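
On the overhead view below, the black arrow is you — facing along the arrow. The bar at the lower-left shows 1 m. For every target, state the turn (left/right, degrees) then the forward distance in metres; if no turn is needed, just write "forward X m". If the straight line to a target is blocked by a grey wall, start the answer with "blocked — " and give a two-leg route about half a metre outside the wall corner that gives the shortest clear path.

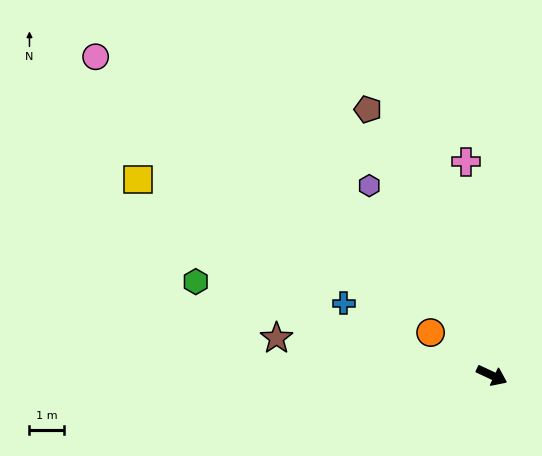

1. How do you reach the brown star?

turn right 165°, forward 6.4 m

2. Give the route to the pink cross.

turn left 122°, forward 6.3 m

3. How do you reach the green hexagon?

turn right 173°, forward 9.1 m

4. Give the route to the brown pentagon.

turn left 140°, forward 8.6 m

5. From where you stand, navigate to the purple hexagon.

turn left 148°, forward 6.6 m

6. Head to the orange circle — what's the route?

turn left 170°, forward 2.2 m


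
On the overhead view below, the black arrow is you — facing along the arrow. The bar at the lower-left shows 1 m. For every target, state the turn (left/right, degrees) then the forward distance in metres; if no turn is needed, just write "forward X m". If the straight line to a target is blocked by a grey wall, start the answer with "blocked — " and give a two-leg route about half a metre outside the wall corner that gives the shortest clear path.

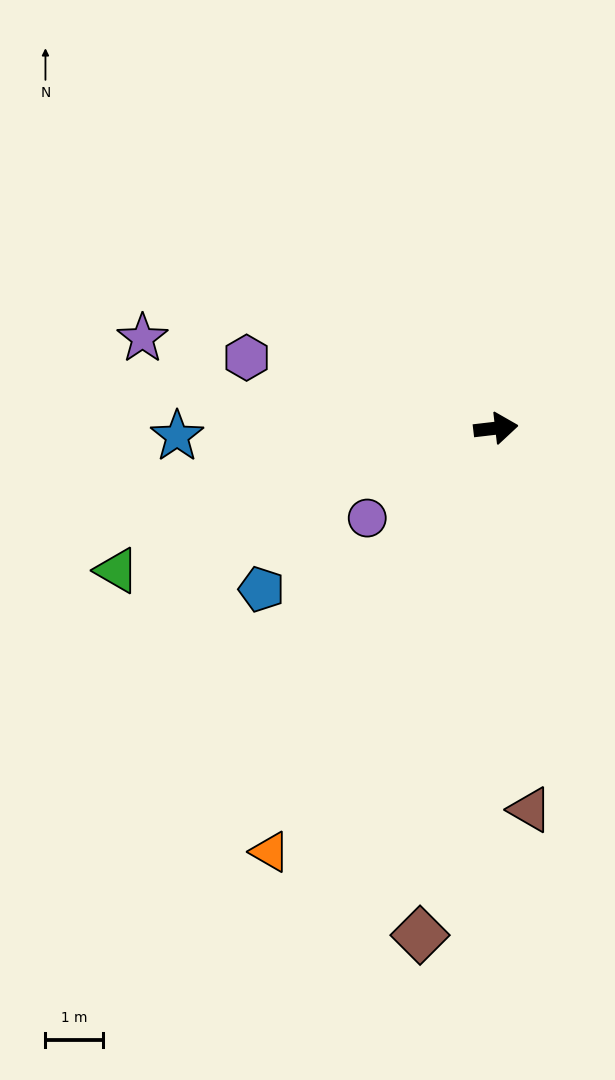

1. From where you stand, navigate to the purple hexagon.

turn left 158°, forward 4.5 m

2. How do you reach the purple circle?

turn right 152°, forward 2.7 m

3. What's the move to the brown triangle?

turn right 92°, forward 6.7 m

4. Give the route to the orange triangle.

turn right 125°, forward 8.3 m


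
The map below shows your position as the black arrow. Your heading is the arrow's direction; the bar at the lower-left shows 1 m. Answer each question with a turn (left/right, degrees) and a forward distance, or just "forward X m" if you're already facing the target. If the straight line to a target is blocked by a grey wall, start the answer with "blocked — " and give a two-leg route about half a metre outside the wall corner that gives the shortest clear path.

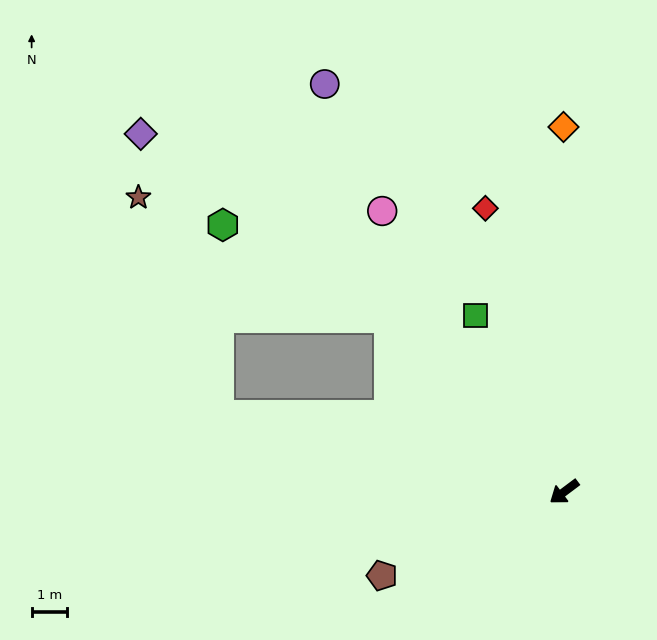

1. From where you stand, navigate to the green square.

turn right 100°, forward 5.6 m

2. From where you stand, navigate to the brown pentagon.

turn right 12°, forward 5.7 m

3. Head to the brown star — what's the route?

blocked — turn right 49°, forward 10.0 m, then turn right 58°, forward 6.6 m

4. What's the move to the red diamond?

turn right 111°, forward 8.3 m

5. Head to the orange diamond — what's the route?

turn right 127°, forward 10.3 m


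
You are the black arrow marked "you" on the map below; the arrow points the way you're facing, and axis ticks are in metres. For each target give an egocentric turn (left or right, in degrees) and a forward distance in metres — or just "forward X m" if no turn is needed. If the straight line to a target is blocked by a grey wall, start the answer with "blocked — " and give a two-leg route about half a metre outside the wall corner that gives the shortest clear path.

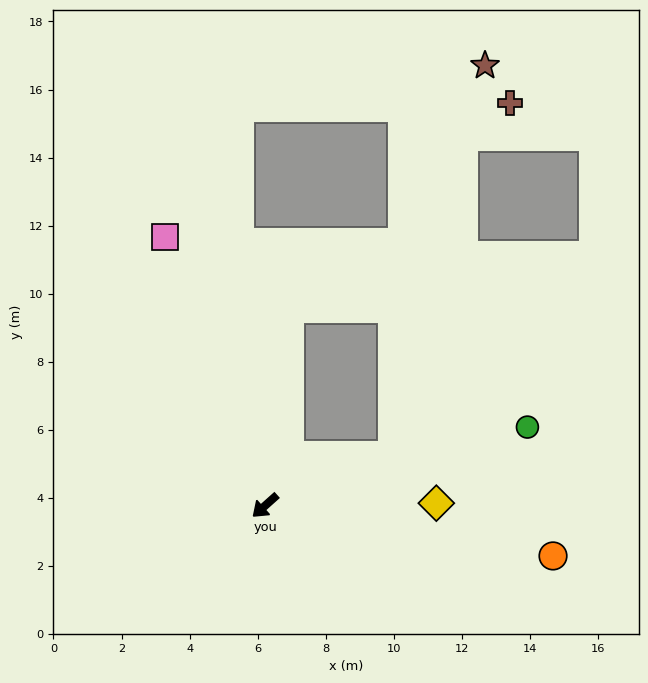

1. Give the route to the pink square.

turn right 111°, forward 8.4 m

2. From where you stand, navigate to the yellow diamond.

turn left 139°, forward 5.0 m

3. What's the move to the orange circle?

turn left 128°, forward 8.6 m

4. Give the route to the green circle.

turn left 155°, forward 8.0 m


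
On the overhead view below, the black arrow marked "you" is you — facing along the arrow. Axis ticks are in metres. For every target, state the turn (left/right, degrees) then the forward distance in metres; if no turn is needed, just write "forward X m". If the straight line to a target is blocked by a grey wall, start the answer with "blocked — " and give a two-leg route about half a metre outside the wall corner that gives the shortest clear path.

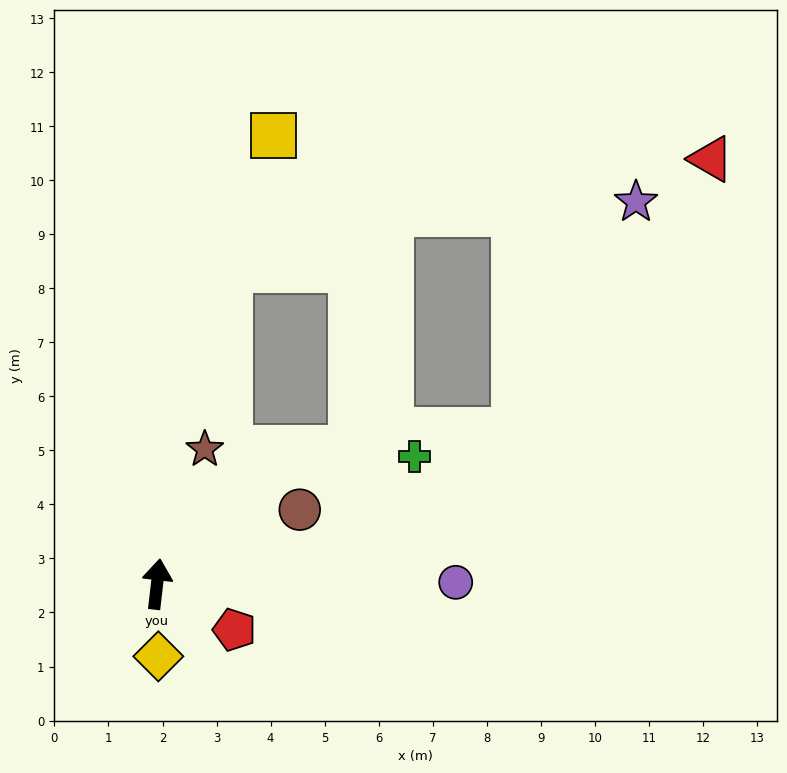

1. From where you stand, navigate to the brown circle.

turn right 56°, forward 3.0 m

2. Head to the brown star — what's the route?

turn right 13°, forward 2.6 m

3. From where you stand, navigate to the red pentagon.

turn right 114°, forward 1.7 m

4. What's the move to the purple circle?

turn right 83°, forward 5.5 m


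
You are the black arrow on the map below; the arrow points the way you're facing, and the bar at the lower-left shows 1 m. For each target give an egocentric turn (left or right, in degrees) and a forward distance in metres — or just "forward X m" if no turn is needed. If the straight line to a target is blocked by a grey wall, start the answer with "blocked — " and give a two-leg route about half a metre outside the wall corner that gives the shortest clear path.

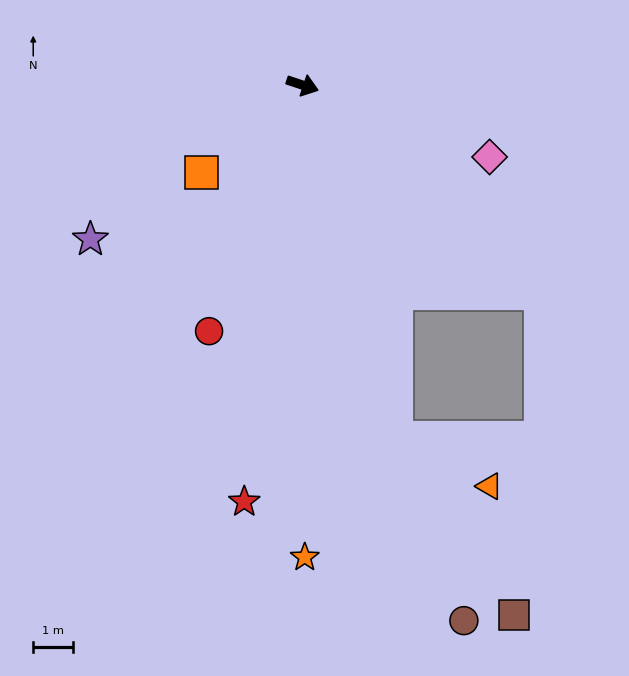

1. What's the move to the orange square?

turn right 121°, forward 3.3 m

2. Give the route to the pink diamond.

turn right 3°, forward 5.0 m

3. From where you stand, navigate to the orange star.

turn right 71°, forward 11.8 m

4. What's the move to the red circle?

turn right 92°, forward 6.6 m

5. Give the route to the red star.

turn right 79°, forward 10.5 m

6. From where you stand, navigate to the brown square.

blocked — turn right 57°, forward 9.1 m, then turn left 19°, forward 5.3 m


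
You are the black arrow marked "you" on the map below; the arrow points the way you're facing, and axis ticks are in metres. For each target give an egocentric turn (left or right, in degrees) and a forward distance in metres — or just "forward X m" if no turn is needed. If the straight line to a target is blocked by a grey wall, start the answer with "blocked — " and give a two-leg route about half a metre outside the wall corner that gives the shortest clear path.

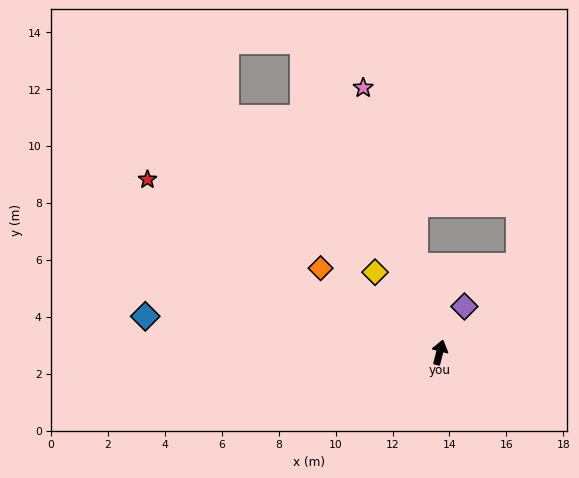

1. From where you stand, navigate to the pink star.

turn left 31°, forward 9.7 m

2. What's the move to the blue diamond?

turn left 98°, forward 10.4 m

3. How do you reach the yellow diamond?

turn left 53°, forward 3.6 m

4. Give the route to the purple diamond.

turn right 14°, forward 1.8 m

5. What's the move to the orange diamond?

turn left 69°, forward 5.1 m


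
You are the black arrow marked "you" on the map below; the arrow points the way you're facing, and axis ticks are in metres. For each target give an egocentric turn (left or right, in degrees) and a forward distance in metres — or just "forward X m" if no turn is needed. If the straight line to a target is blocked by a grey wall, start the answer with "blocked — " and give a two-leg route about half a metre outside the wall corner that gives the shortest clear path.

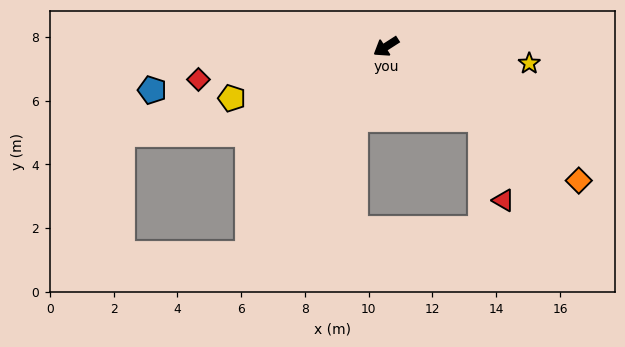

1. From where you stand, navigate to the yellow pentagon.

turn right 14°, forward 5.1 m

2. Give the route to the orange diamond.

turn left 112°, forward 7.4 m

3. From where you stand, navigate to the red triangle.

blocked — turn left 110°, forward 3.7 m, then turn right 38°, forward 2.7 m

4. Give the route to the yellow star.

turn left 141°, forward 4.5 m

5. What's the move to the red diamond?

turn right 23°, forward 6.0 m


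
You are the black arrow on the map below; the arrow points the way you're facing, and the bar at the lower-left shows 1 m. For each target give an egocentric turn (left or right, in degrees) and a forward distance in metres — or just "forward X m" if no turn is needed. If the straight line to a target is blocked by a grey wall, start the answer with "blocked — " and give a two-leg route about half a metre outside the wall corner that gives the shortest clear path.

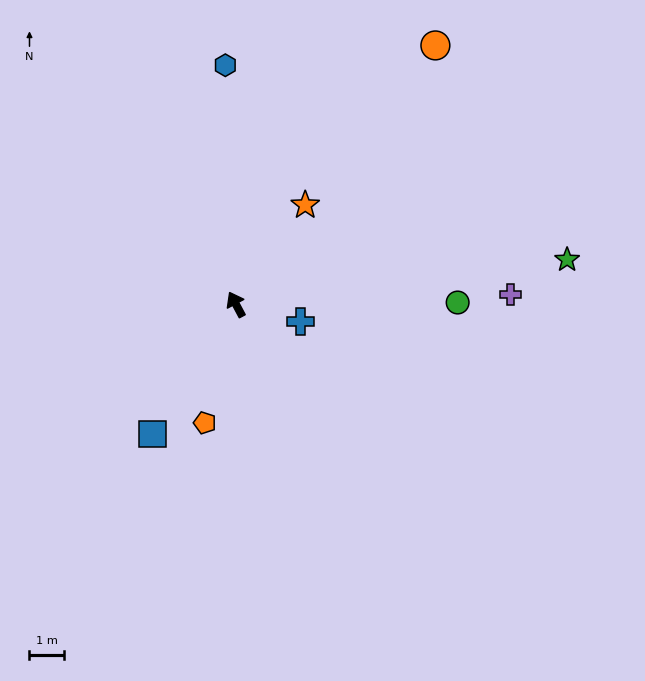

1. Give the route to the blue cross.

turn right 133°, forward 2.0 m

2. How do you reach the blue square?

turn left 119°, forward 4.5 m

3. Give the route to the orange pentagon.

turn left 137°, forward 3.6 m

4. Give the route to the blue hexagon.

turn right 26°, forward 7.0 m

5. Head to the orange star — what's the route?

turn right 63°, forward 3.6 m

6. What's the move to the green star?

turn right 110°, forward 9.8 m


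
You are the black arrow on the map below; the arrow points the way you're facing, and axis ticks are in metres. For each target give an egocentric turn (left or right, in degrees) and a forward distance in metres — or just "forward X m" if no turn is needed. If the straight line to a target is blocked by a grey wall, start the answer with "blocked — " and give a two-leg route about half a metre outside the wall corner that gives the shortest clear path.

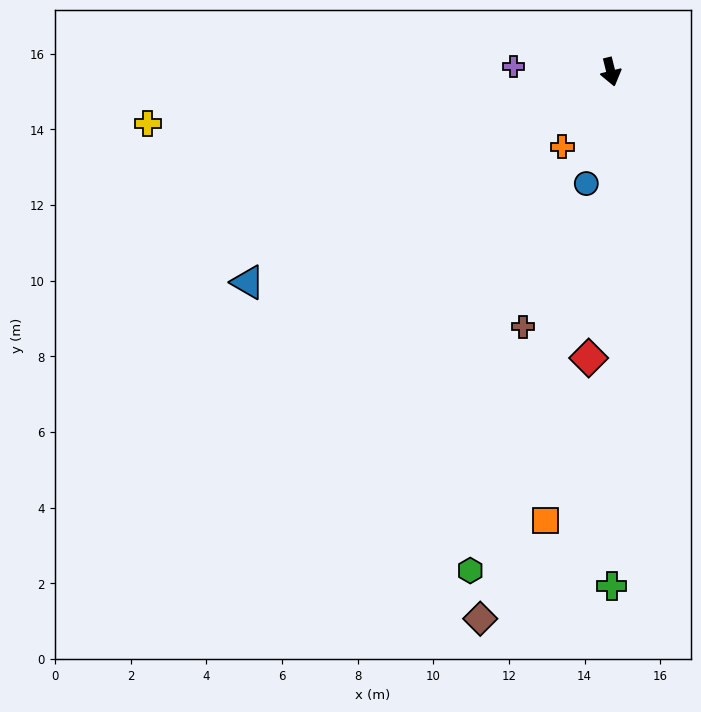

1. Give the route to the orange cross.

turn right 47°, forward 2.4 m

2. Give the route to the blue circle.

turn right 26°, forward 3.0 m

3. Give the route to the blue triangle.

turn right 74°, forward 11.1 m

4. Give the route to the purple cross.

turn right 107°, forward 2.6 m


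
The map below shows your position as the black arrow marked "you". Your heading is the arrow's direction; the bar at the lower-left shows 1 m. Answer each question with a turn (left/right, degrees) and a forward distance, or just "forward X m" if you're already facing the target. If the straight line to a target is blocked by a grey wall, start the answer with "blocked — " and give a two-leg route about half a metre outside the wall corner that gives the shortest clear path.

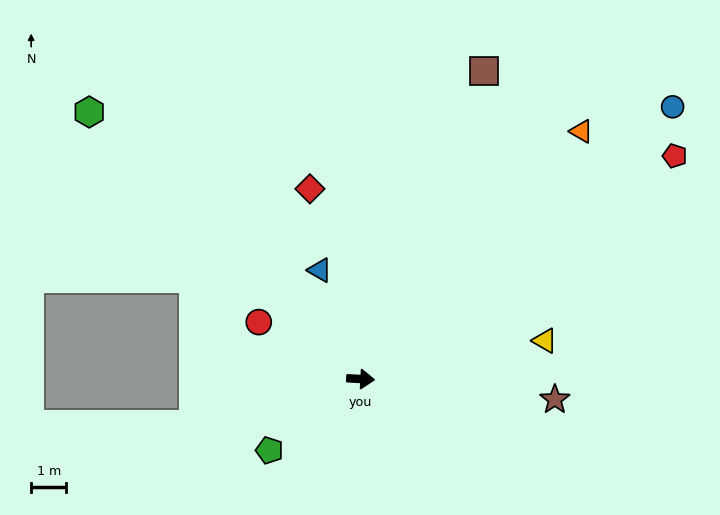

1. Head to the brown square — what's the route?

turn left 71°, forward 9.4 m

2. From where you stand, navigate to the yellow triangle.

turn left 15°, forward 5.4 m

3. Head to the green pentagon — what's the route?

turn right 139°, forward 3.3 m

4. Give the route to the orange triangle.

turn left 51°, forward 9.4 m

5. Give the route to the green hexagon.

turn left 139°, forward 10.8 m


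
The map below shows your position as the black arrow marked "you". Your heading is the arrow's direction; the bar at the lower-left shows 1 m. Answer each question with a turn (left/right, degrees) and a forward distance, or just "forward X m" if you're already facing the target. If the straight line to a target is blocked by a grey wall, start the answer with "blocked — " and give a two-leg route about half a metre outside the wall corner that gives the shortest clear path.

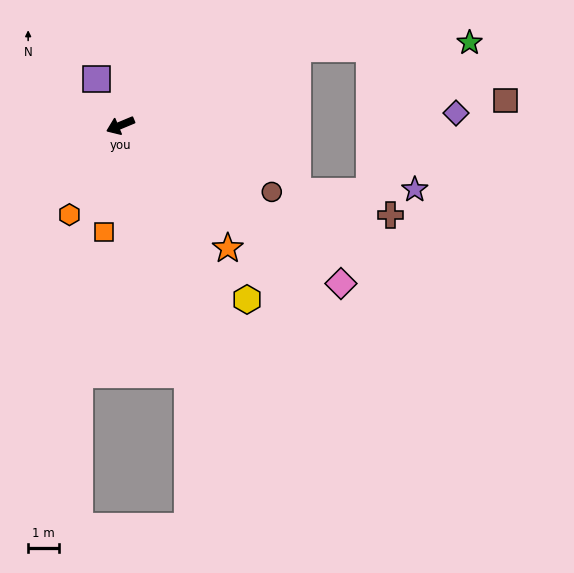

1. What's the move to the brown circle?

turn left 134°, forward 5.3 m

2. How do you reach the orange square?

turn left 58°, forward 3.4 m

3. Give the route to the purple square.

turn right 86°, forward 1.7 m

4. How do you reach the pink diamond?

turn left 122°, forward 8.7 m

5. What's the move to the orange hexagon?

turn left 38°, forward 3.3 m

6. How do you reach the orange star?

turn left 109°, forward 5.2 m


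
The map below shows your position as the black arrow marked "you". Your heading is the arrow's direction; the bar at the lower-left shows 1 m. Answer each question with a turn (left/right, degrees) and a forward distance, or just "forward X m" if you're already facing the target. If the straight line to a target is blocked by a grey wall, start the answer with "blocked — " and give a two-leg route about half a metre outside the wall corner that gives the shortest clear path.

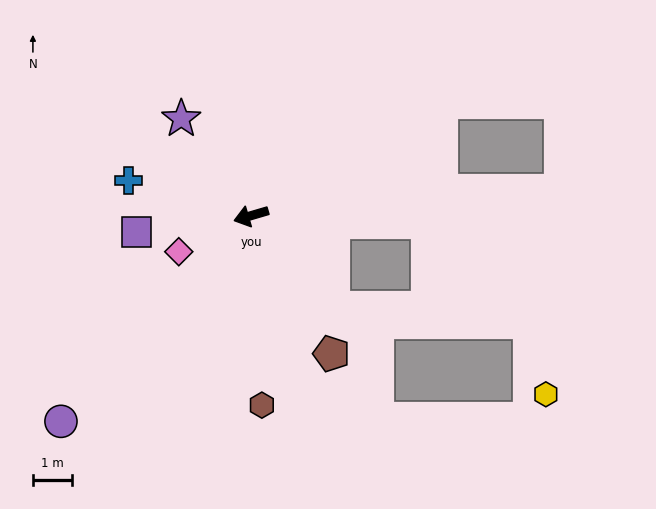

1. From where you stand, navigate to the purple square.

turn right 8°, forward 3.0 m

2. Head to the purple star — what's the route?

turn right 71°, forward 3.1 m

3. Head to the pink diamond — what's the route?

turn left 10°, forward 2.1 m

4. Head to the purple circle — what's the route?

turn left 31°, forward 7.2 m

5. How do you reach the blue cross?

turn right 32°, forward 3.2 m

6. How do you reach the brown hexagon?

turn left 77°, forward 4.9 m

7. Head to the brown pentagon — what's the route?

turn left 104°, forward 4.1 m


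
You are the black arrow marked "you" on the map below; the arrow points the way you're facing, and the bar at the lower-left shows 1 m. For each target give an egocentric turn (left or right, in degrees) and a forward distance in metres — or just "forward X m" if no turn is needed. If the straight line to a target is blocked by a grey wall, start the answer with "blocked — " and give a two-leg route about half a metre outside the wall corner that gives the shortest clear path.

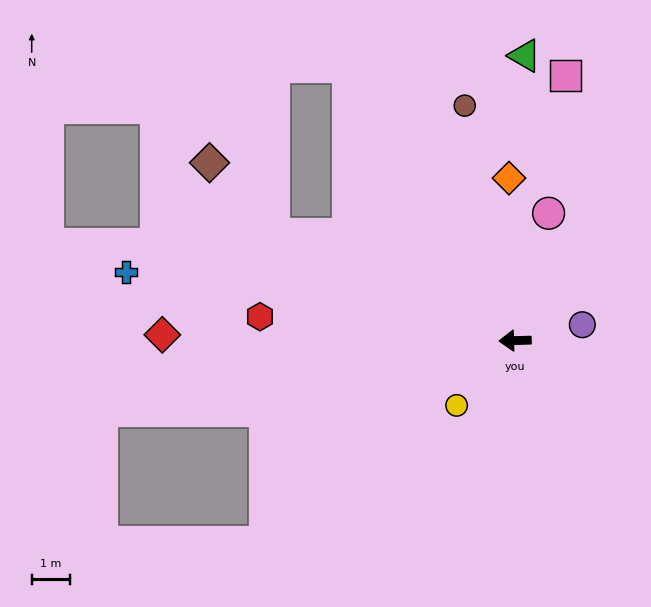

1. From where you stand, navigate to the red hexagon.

turn right 7°, forward 6.8 m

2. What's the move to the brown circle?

turn right 79°, forward 6.3 m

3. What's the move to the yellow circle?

turn left 46°, forward 2.3 m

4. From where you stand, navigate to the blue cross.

turn right 12°, forward 10.4 m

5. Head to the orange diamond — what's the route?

turn right 89°, forward 4.3 m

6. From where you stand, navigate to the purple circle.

turn right 168°, forward 1.8 m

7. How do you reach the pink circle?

turn right 106°, forward 3.5 m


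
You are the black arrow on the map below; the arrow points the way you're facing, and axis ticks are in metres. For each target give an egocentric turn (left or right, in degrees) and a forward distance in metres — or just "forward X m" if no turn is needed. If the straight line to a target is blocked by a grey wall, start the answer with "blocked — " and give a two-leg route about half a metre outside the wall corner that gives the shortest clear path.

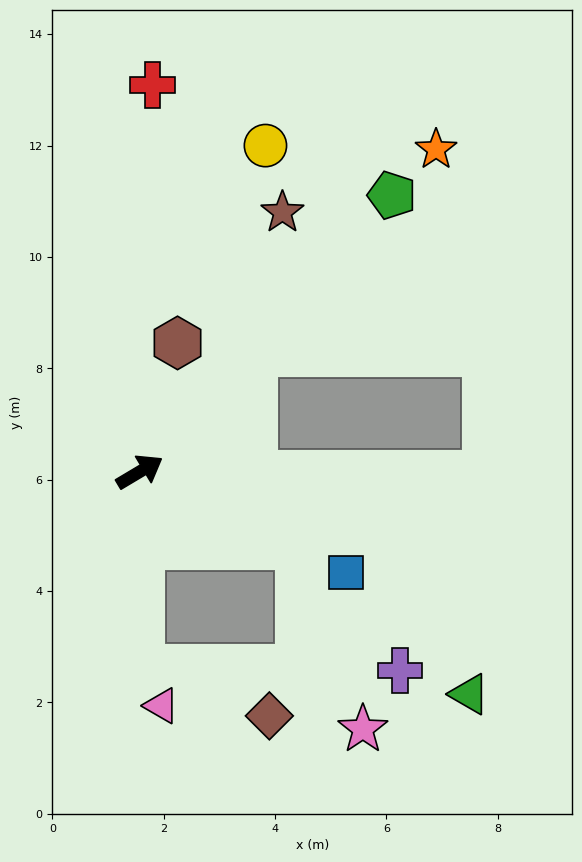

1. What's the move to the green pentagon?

turn left 17°, forward 6.7 m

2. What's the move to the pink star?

blocked — turn right 56°, forward 3.2 m, then turn right 46°, forward 3.5 m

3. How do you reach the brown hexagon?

turn left 43°, forward 2.4 m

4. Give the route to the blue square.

turn right 57°, forward 4.1 m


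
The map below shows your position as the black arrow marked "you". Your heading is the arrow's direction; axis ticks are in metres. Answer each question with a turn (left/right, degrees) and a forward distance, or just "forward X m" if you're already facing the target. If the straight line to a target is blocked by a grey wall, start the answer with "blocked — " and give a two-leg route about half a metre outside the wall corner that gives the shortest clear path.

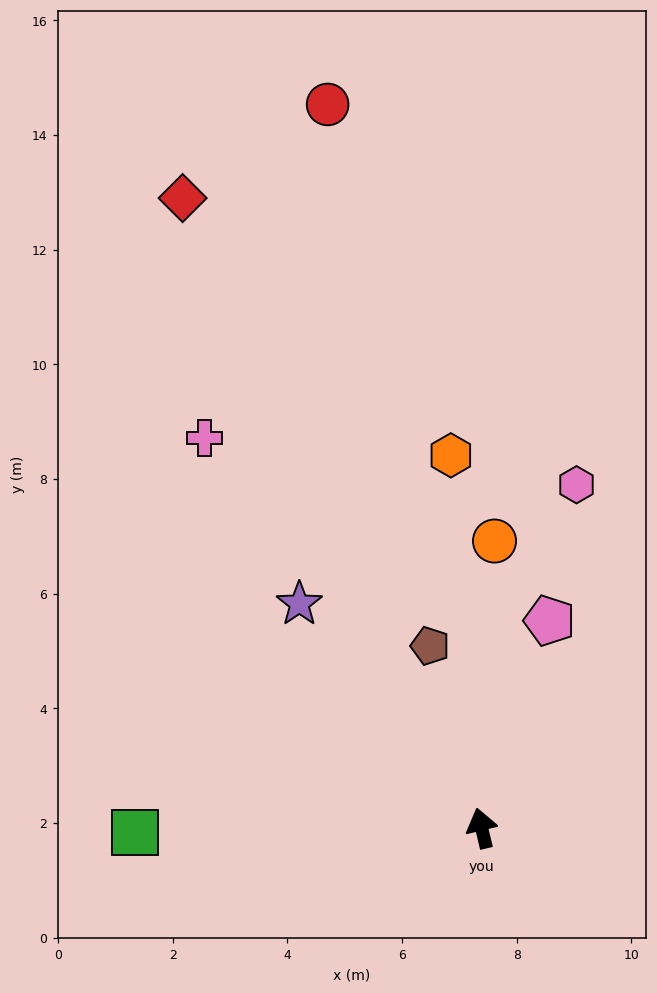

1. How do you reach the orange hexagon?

turn right 9°, forward 6.5 m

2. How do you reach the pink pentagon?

turn right 32°, forward 3.8 m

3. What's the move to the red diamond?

turn left 12°, forward 12.2 m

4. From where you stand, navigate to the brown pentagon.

turn left 2°, forward 3.3 m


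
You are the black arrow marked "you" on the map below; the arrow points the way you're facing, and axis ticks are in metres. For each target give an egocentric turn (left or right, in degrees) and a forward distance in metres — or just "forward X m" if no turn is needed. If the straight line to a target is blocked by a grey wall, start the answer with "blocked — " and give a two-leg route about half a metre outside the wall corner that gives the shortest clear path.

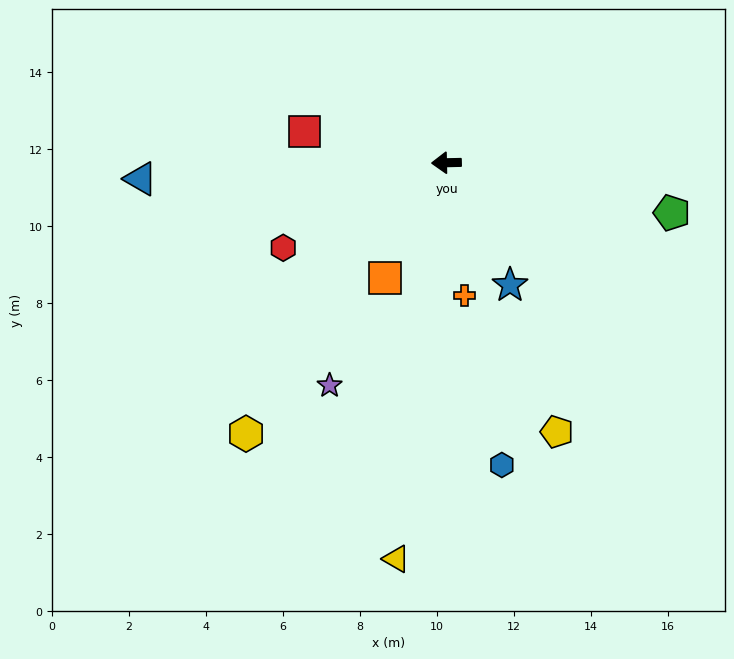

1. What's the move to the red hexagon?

turn left 26°, forward 4.8 m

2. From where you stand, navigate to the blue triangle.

forward 8.0 m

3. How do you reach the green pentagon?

turn left 166°, forward 6.0 m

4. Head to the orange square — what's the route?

turn left 61°, forward 3.4 m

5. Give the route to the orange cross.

turn left 96°, forward 3.5 m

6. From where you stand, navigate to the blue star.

turn left 116°, forward 3.6 m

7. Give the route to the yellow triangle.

turn left 81°, forward 10.4 m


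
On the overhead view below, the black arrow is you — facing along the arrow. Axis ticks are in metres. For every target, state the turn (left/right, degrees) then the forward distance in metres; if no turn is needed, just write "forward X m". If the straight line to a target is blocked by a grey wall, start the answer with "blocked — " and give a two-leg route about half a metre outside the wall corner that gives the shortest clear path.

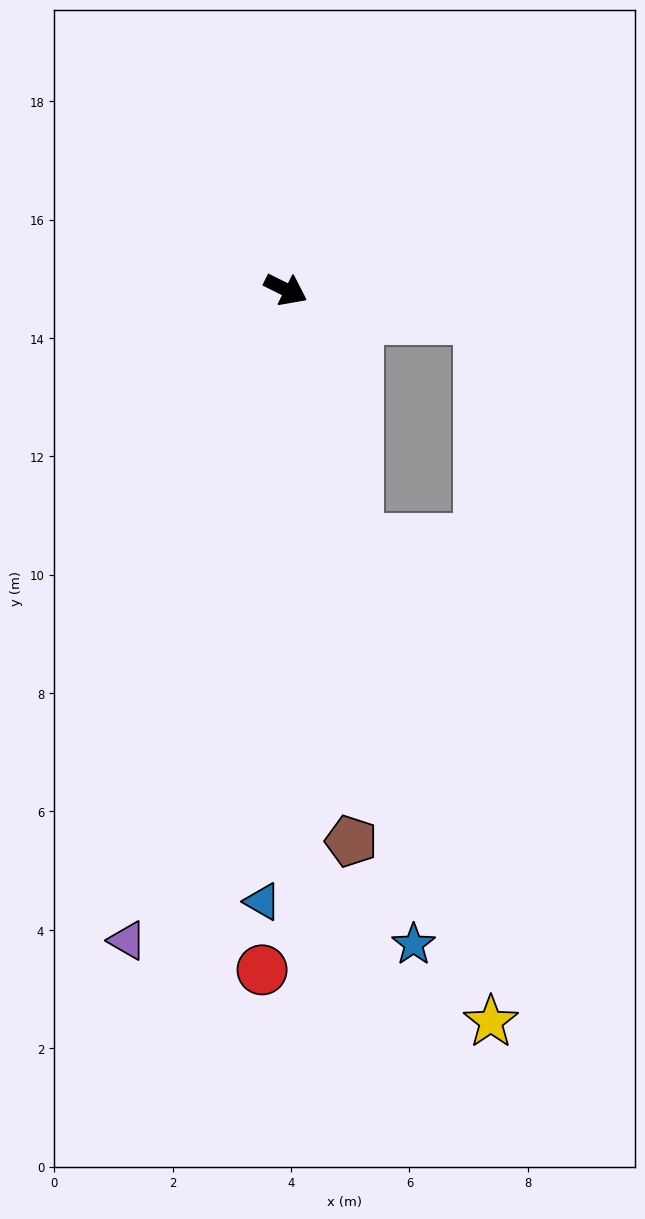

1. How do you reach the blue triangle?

turn right 66°, forward 10.3 m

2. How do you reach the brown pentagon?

turn right 57°, forward 9.4 m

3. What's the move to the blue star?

turn right 52°, forward 11.3 m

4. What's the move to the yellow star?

turn right 48°, forward 12.8 m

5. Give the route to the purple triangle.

turn right 77°, forward 11.3 m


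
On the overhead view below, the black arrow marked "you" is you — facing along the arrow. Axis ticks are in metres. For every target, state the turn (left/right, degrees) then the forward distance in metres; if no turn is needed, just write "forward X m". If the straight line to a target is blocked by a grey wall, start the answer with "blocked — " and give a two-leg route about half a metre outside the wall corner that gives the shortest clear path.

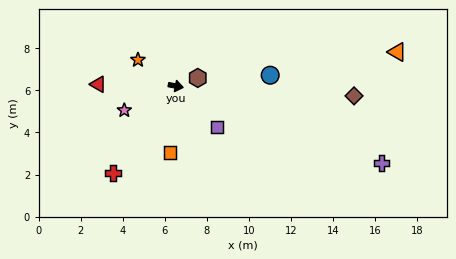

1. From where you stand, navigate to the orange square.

turn right 84°, forward 3.2 m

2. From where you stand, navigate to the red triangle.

turn right 170°, forward 3.7 m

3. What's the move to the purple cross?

turn right 9°, forward 10.4 m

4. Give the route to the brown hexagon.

turn left 31°, forward 1.1 m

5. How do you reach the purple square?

turn right 34°, forward 2.8 m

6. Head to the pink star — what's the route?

turn right 144°, forward 2.7 m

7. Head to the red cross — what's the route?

turn right 115°, forward 5.1 m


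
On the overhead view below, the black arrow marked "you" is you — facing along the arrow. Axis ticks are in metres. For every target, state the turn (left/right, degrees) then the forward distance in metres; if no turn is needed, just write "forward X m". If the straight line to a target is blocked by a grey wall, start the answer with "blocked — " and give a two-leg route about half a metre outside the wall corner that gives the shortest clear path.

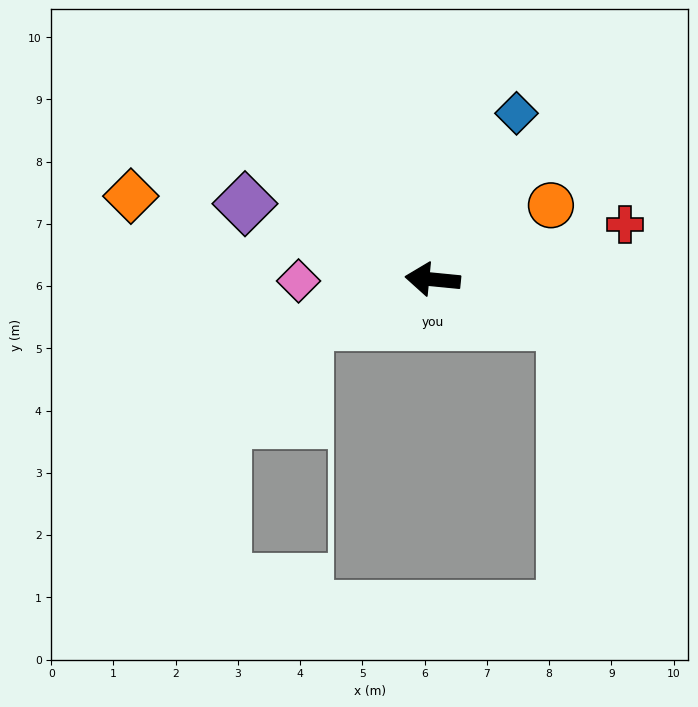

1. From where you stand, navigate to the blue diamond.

turn right 111°, forward 3.0 m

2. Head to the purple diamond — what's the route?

turn right 16°, forward 3.3 m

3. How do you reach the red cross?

turn right 158°, forward 3.2 m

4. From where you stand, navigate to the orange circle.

turn right 142°, forward 2.2 m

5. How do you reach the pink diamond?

turn left 6°, forward 2.2 m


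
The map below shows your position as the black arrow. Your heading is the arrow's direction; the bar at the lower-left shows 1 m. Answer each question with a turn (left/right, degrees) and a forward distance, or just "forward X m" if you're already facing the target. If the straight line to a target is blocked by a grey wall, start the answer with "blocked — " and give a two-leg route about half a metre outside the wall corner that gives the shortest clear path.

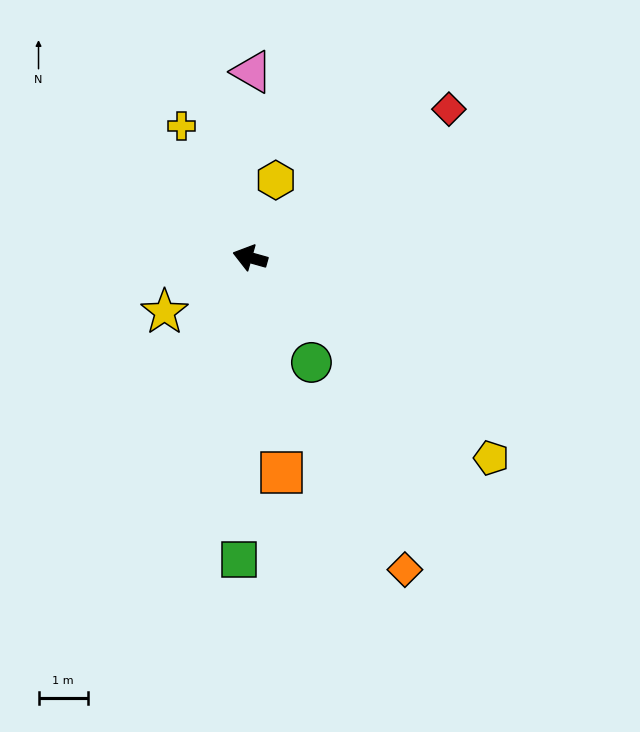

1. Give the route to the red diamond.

turn right 128°, forward 5.0 m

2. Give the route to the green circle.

turn left 136°, forward 2.5 m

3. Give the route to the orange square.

turn left 114°, forward 4.4 m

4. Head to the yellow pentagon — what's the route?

turn left 156°, forward 6.4 m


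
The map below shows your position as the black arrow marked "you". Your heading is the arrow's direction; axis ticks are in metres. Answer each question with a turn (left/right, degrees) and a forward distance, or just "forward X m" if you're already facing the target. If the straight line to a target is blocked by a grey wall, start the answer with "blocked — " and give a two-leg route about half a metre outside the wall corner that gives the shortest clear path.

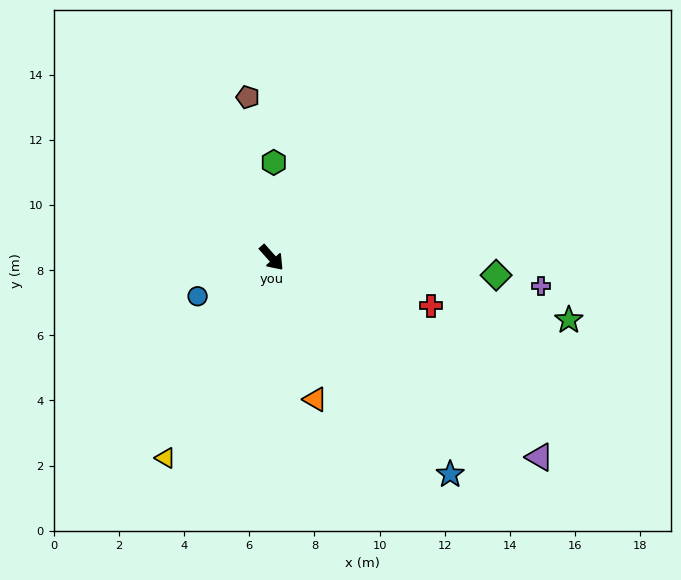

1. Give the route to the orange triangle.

turn right 25°, forward 4.5 m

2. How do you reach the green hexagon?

turn left 137°, forward 2.9 m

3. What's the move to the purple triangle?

turn left 12°, forward 10.2 m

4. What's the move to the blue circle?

turn right 104°, forward 2.6 m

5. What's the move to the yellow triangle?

turn right 70°, forward 7.0 m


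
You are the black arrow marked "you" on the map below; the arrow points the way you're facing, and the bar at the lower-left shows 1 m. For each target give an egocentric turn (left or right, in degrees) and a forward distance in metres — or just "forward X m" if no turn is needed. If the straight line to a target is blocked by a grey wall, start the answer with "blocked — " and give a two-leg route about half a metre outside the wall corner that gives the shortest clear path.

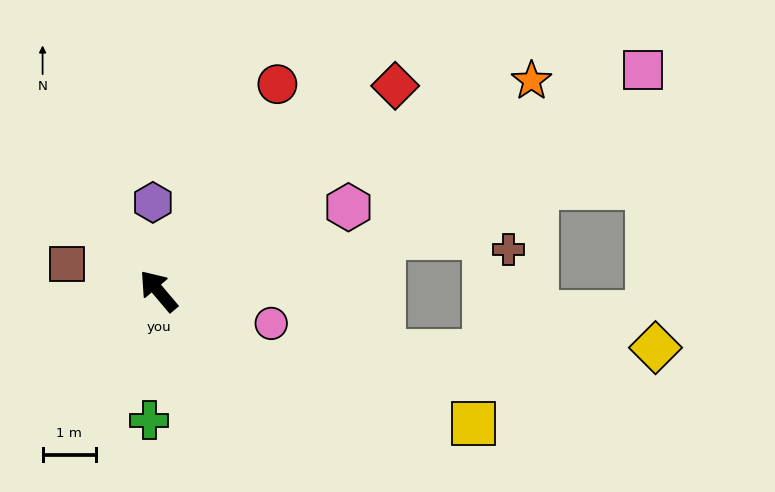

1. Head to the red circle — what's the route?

turn right 70°, forward 4.5 m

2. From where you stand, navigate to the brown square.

turn left 33°, forward 1.8 m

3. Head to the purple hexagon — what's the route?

turn right 37°, forward 1.7 m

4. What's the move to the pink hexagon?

turn right 106°, forward 3.9 m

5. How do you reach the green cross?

turn left 136°, forward 2.4 m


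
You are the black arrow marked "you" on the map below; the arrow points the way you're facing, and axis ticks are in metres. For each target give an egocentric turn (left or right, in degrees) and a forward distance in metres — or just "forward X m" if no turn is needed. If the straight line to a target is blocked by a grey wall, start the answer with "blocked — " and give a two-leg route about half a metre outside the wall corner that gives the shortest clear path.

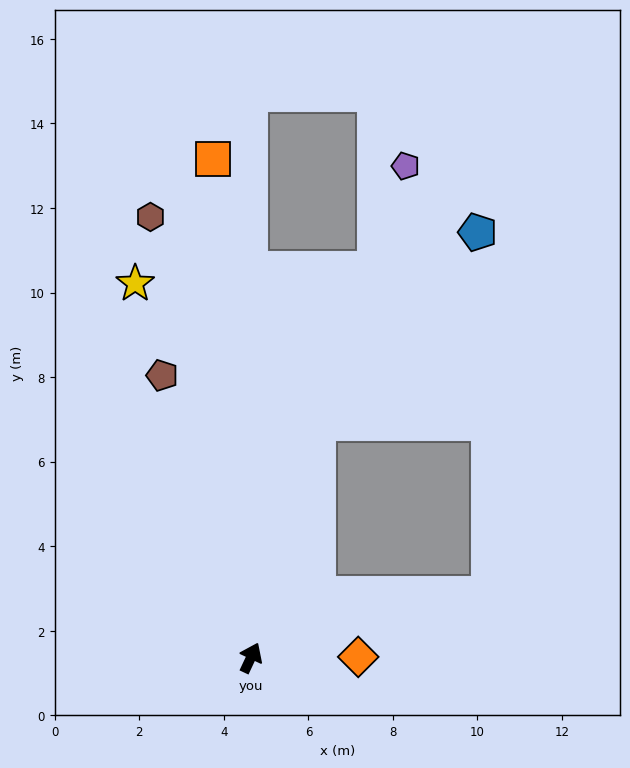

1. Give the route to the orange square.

turn left 29°, forward 11.8 m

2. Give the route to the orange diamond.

turn right 64°, forward 2.5 m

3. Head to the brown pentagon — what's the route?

turn left 43°, forward 7.0 m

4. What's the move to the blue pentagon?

blocked — turn left 9°, forward 5.8 m, then turn right 24°, forward 5.9 m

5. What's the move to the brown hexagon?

turn left 38°, forward 10.7 m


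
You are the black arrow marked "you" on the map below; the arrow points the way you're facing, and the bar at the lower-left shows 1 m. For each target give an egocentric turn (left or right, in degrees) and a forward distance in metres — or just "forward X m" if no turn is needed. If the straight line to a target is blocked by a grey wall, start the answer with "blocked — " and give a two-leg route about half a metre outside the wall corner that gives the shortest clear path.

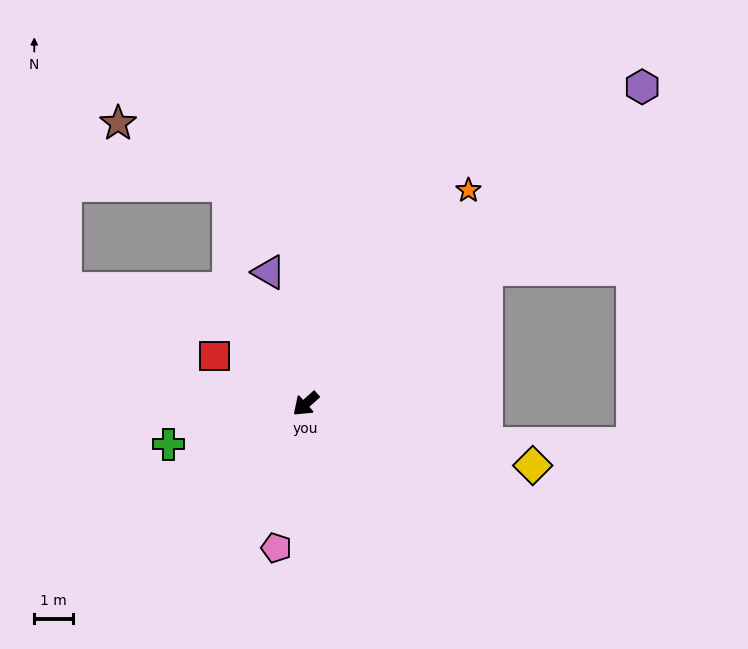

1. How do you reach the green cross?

turn right 25°, forward 3.7 m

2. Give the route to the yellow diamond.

turn left 123°, forward 6.1 m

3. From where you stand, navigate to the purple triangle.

turn right 116°, forward 3.5 m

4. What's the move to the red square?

turn right 69°, forward 2.7 m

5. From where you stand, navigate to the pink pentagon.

turn left 37°, forward 3.8 m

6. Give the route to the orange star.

turn right 169°, forward 7.0 m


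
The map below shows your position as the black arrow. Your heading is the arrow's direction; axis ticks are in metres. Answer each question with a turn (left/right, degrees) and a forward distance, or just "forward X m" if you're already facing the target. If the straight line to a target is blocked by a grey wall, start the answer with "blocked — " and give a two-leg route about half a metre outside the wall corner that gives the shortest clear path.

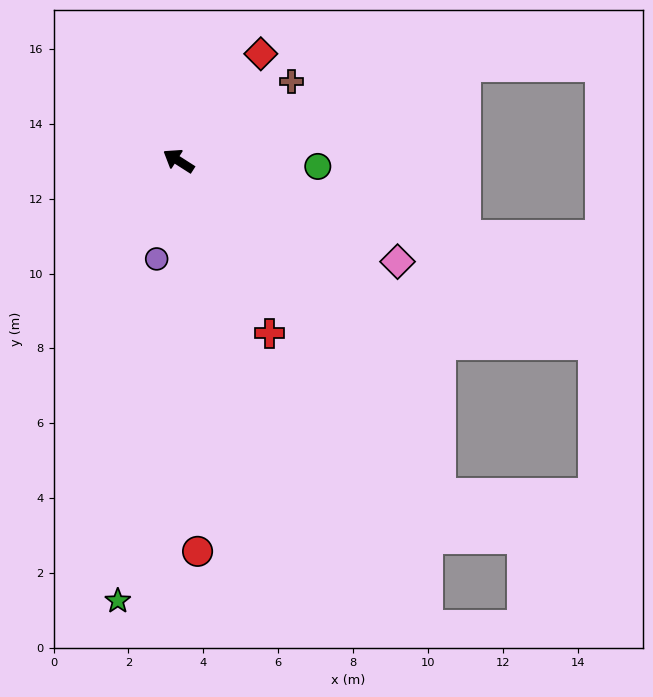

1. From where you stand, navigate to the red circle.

turn left 125°, forward 10.4 m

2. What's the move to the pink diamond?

turn right 172°, forward 6.4 m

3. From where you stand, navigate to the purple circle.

turn left 110°, forward 2.7 m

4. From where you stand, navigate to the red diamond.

turn right 95°, forward 3.6 m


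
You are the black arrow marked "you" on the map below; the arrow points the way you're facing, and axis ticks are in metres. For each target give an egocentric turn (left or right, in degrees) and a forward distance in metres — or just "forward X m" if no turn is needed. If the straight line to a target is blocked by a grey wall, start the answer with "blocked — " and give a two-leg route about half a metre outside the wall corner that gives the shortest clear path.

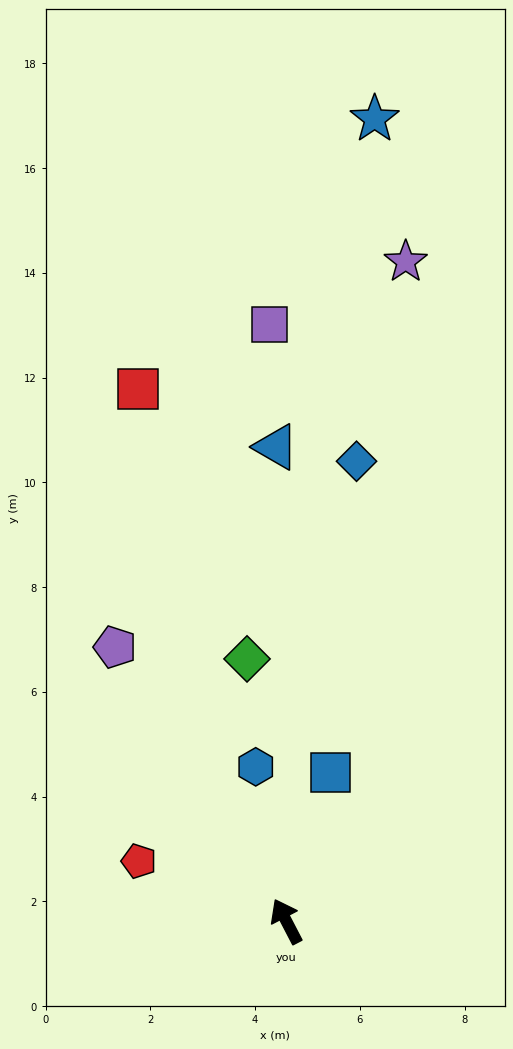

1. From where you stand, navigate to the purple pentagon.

turn left 5°, forward 6.2 m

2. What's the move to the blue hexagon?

turn right 16°, forward 3.0 m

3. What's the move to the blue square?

turn right 44°, forward 3.0 m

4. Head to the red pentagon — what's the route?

turn left 40°, forward 3.0 m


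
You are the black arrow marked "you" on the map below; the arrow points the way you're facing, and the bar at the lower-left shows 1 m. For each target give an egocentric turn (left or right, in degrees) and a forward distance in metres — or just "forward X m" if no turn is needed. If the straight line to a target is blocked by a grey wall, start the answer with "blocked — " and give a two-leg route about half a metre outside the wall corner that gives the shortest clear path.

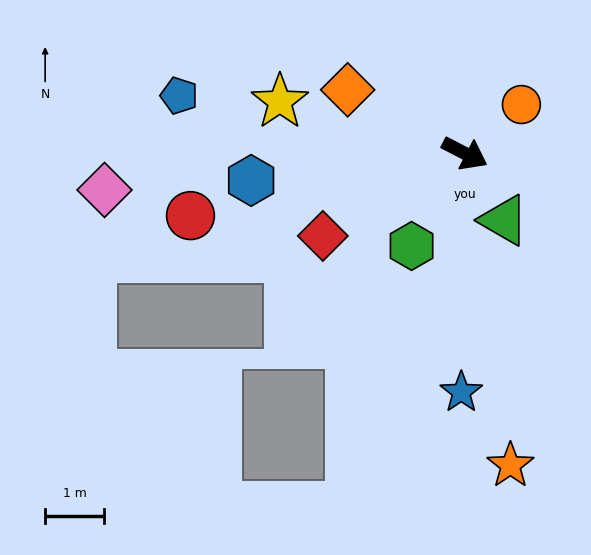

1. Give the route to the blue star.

turn right 64°, forward 4.1 m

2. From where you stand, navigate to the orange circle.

turn left 68°, forward 1.3 m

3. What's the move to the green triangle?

turn right 32°, forward 1.3 m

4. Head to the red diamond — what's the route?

turn right 122°, forward 2.8 m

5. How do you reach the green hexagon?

turn right 93°, forward 1.8 m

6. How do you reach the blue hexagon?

turn right 145°, forward 3.7 m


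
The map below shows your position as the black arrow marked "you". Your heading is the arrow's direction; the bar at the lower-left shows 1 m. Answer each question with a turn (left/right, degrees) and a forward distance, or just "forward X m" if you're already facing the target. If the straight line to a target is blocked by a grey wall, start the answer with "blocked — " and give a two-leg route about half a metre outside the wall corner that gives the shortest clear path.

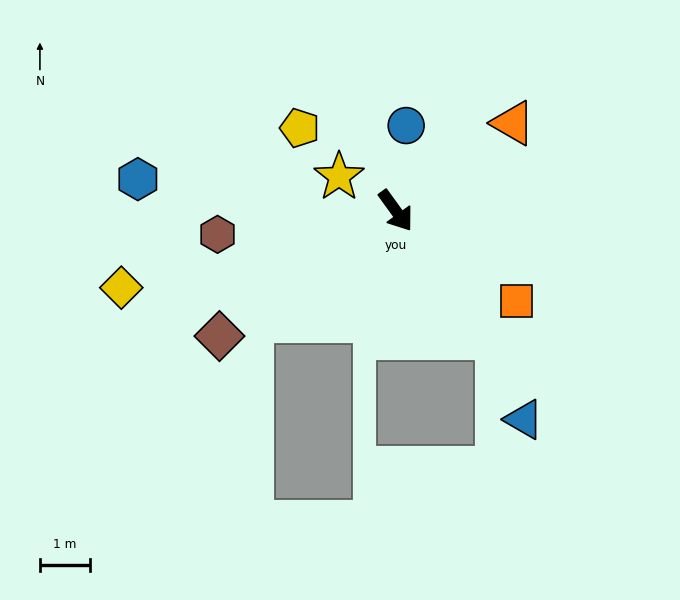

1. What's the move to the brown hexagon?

turn right 118°, forward 3.6 m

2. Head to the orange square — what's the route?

turn left 17°, forward 3.0 m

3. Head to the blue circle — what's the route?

turn left 137°, forward 1.7 m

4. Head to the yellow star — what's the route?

turn right 157°, forward 1.3 m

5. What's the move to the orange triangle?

turn left 91°, forward 2.9 m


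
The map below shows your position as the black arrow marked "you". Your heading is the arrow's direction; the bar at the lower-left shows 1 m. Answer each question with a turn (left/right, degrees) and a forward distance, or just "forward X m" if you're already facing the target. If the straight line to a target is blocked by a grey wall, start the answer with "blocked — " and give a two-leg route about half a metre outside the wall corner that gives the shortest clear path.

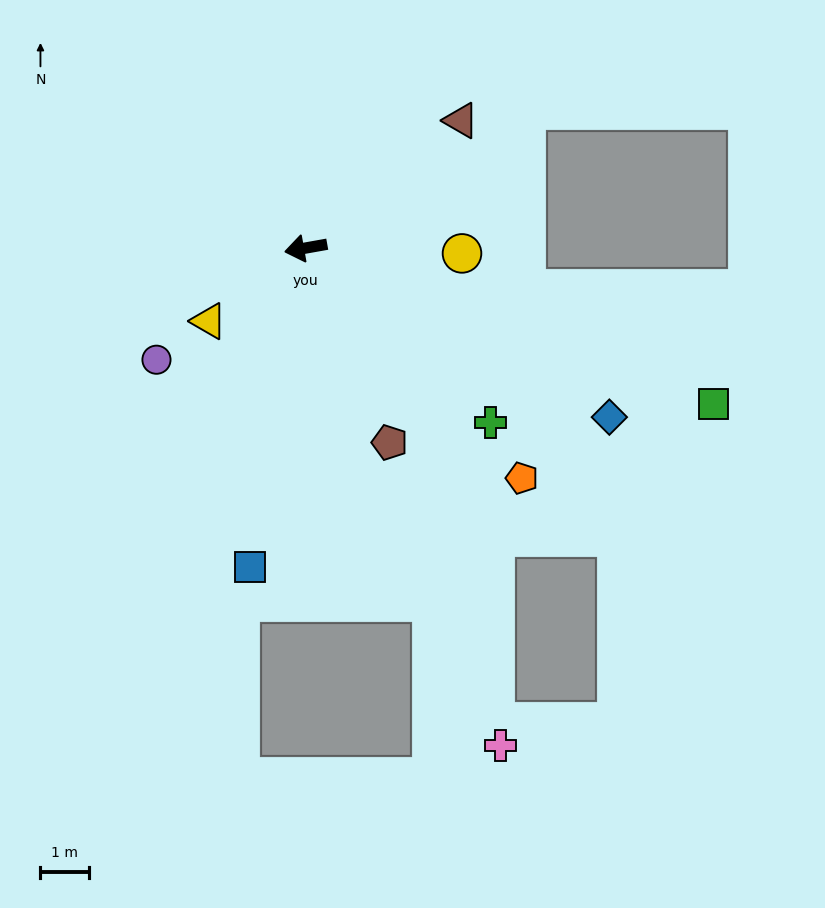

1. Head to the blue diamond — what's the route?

turn left 141°, forward 7.1 m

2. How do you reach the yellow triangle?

turn left 27°, forward 2.5 m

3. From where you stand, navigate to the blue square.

turn left 70°, forward 6.6 m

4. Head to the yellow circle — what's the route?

turn left 168°, forward 3.2 m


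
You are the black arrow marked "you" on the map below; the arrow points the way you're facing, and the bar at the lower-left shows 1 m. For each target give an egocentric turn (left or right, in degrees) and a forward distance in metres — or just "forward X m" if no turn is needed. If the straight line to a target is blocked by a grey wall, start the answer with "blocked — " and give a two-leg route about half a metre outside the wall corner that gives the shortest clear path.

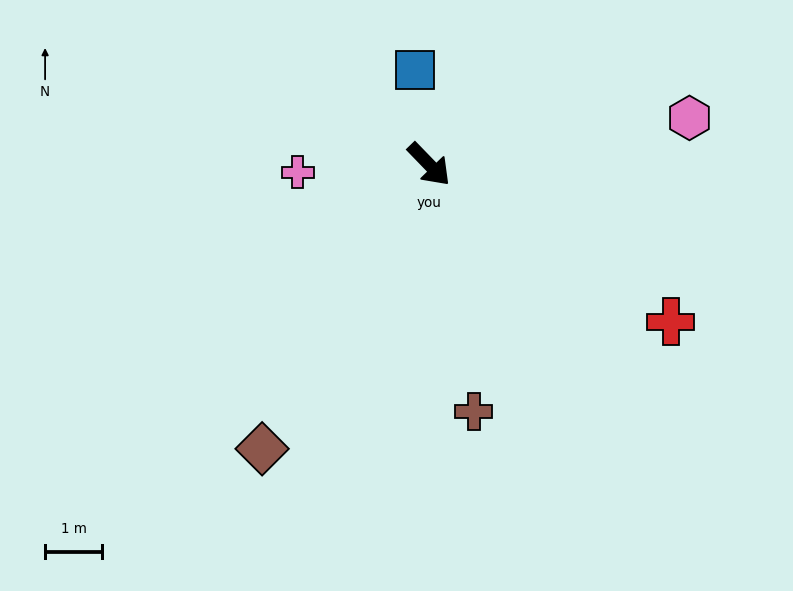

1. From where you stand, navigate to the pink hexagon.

turn left 56°, forward 4.6 m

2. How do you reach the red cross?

turn left 13°, forward 5.0 m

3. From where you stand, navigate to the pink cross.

turn right 131°, forward 2.3 m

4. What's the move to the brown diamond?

turn right 74°, forward 5.8 m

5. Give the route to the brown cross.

turn right 34°, forward 4.4 m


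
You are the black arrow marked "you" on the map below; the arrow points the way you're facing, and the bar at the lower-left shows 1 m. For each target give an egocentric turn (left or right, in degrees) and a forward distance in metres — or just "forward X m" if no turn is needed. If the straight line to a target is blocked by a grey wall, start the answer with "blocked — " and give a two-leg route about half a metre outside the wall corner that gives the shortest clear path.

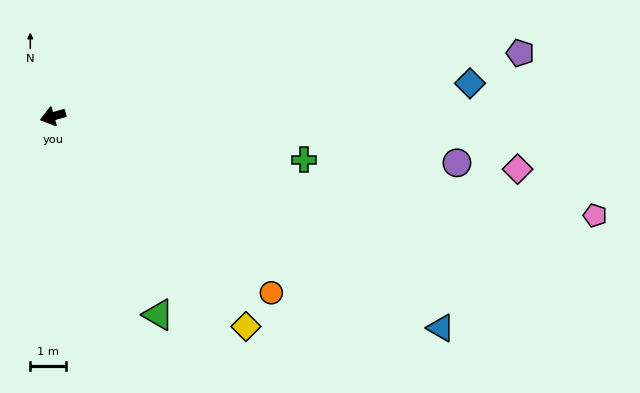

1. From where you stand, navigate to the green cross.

turn left 154°, forward 7.2 m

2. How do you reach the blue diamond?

turn left 169°, forward 11.9 m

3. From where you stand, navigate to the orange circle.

turn left 125°, forward 8.0 m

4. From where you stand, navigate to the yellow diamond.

turn left 117°, forward 8.1 m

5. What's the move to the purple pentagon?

turn left 172°, forward 13.4 m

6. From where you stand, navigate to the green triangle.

turn left 102°, forward 6.4 m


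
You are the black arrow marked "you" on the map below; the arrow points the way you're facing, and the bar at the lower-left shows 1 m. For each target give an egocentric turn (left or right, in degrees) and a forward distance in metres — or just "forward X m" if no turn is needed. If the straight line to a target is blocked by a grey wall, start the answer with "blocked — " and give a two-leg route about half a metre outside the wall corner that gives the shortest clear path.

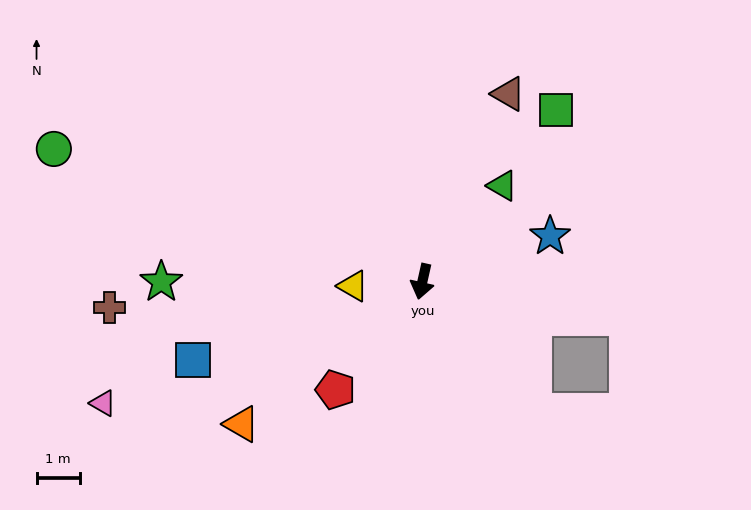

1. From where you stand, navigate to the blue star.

turn left 122°, forward 3.1 m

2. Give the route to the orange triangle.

turn right 39°, forward 5.3 m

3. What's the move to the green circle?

turn right 97°, forward 9.1 m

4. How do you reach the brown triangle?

turn left 168°, forward 4.8 m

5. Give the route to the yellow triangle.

turn right 74°, forward 1.6 m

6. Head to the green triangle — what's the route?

turn left 153°, forward 2.9 m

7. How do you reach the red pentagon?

turn right 26°, forward 3.2 m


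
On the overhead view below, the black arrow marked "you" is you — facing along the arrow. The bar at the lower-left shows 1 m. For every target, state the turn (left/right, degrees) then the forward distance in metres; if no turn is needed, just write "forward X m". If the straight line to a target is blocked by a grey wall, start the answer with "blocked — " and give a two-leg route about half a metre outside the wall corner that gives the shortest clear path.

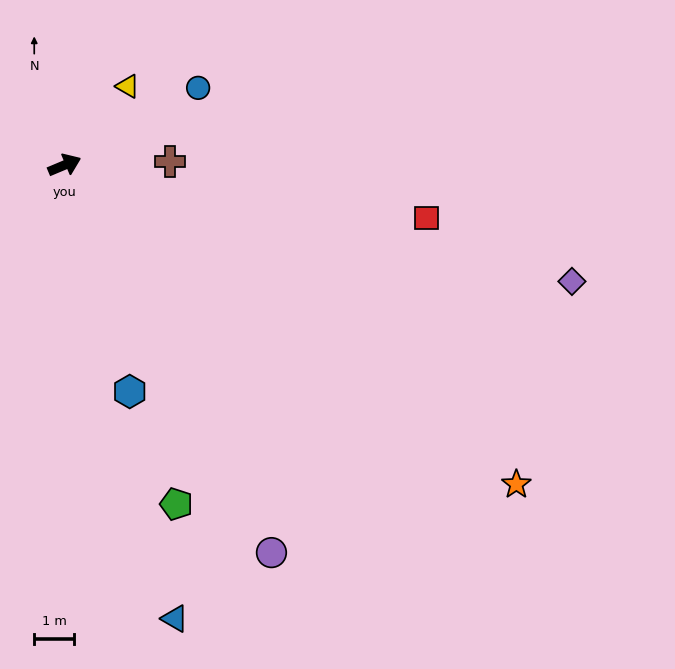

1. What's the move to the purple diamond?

turn right 36°, forward 13.0 m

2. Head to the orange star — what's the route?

turn right 58°, forward 13.9 m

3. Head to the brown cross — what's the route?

turn right 21°, forward 2.6 m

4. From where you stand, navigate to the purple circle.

turn right 85°, forward 11.0 m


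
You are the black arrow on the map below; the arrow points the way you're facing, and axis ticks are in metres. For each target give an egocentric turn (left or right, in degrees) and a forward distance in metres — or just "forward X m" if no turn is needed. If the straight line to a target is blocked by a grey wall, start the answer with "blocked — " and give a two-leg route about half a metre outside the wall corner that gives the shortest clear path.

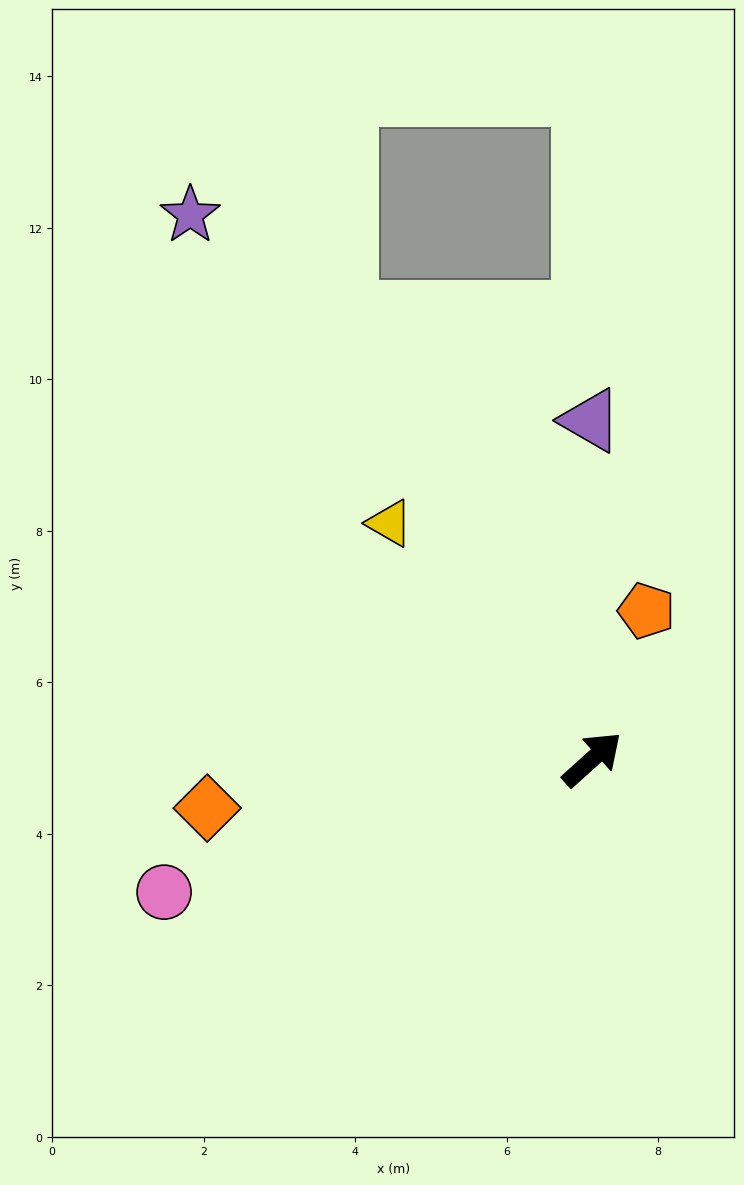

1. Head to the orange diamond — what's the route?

turn left 145°, forward 5.1 m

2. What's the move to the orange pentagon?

turn left 28°, forward 2.1 m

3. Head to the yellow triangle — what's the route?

turn left 89°, forward 4.1 m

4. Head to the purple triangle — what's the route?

turn left 48°, forward 4.5 m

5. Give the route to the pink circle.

turn left 155°, forward 5.9 m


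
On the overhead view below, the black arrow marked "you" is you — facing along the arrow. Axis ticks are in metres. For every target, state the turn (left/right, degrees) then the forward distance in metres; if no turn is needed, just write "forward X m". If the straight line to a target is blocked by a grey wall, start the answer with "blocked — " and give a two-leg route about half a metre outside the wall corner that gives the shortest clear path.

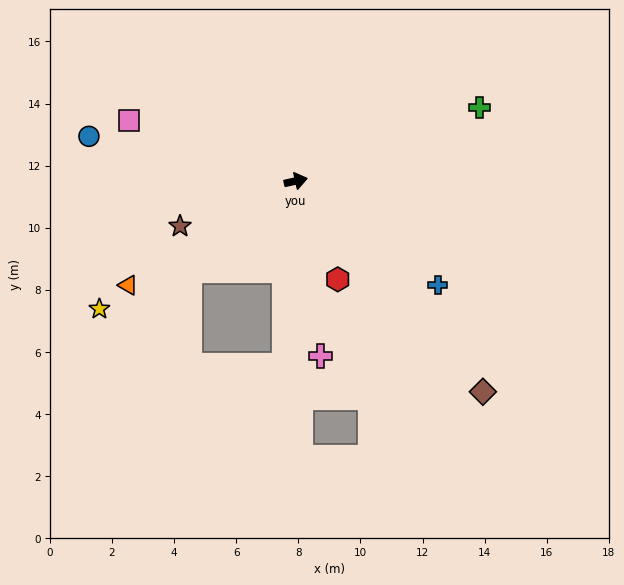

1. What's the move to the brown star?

turn right 171°, forward 4.0 m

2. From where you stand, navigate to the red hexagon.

turn right 80°, forward 3.4 m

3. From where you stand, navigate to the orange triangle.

turn right 161°, forward 6.4 m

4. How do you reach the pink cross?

turn right 95°, forward 5.7 m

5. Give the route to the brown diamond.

turn right 61°, forward 9.1 m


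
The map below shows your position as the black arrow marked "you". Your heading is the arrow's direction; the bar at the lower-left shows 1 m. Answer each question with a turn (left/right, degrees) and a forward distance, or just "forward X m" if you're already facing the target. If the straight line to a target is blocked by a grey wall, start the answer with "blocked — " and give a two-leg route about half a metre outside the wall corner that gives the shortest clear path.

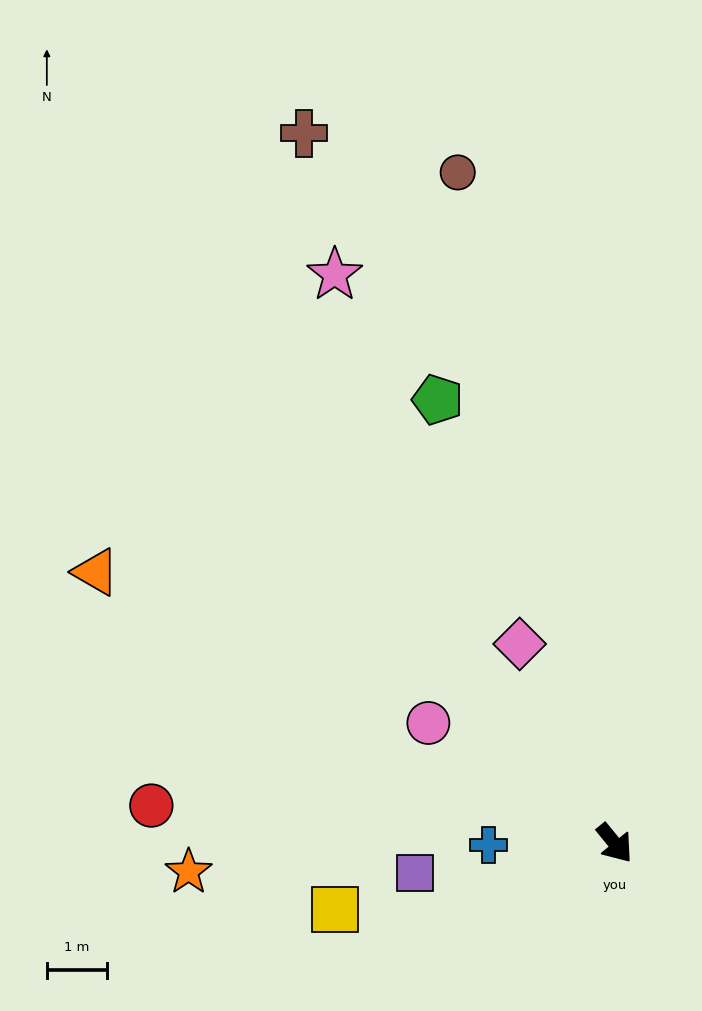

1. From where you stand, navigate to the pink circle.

turn right 162°, forward 3.7 m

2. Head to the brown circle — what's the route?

turn left 154°, forward 11.4 m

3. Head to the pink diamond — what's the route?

turn left 166°, forward 3.6 m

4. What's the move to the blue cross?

turn right 128°, forward 2.1 m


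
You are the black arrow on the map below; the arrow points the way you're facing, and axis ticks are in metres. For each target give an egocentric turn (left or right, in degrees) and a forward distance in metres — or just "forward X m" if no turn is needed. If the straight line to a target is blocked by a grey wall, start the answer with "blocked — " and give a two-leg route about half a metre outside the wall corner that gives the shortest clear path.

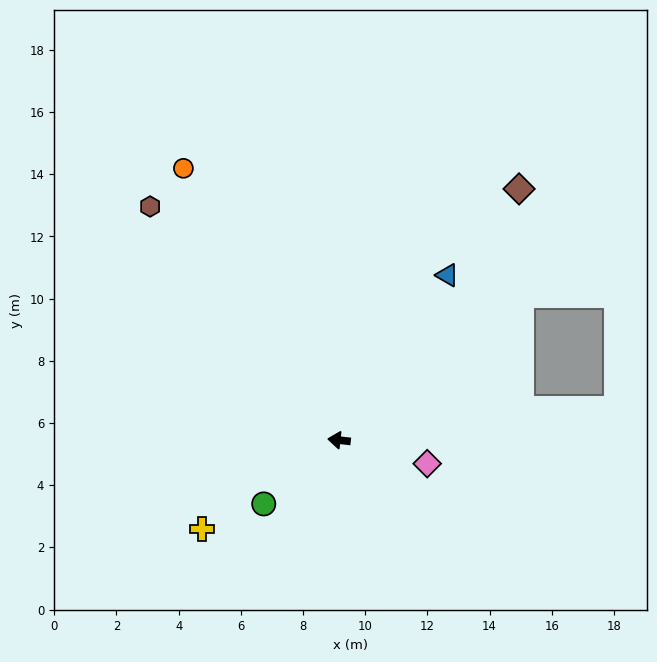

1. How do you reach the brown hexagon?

turn right 45°, forward 9.7 m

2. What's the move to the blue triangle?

turn right 117°, forward 6.3 m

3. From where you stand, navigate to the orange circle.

turn right 54°, forward 10.1 m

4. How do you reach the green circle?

turn left 47°, forward 3.2 m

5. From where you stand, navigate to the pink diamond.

turn left 171°, forward 2.9 m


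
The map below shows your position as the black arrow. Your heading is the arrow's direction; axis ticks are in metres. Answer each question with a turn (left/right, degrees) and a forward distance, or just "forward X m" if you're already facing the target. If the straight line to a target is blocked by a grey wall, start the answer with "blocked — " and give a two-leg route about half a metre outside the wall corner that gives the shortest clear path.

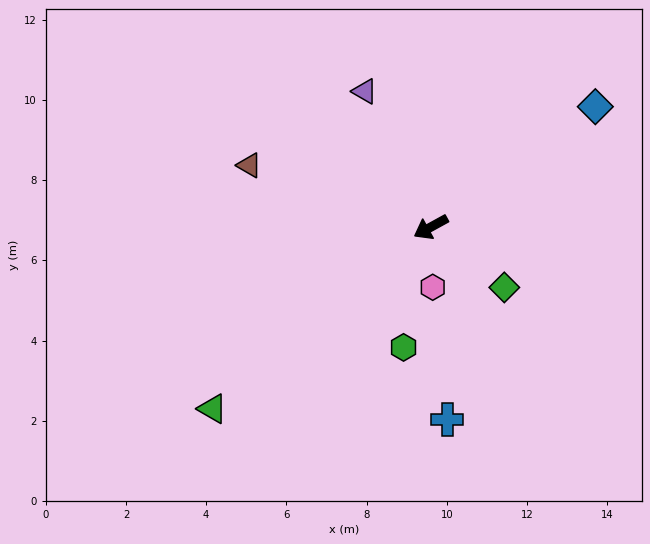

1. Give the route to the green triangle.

turn left 11°, forward 7.1 m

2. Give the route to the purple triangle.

turn right 93°, forward 3.8 m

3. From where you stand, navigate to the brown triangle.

turn right 48°, forward 4.8 m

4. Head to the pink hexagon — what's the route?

turn left 63°, forward 1.5 m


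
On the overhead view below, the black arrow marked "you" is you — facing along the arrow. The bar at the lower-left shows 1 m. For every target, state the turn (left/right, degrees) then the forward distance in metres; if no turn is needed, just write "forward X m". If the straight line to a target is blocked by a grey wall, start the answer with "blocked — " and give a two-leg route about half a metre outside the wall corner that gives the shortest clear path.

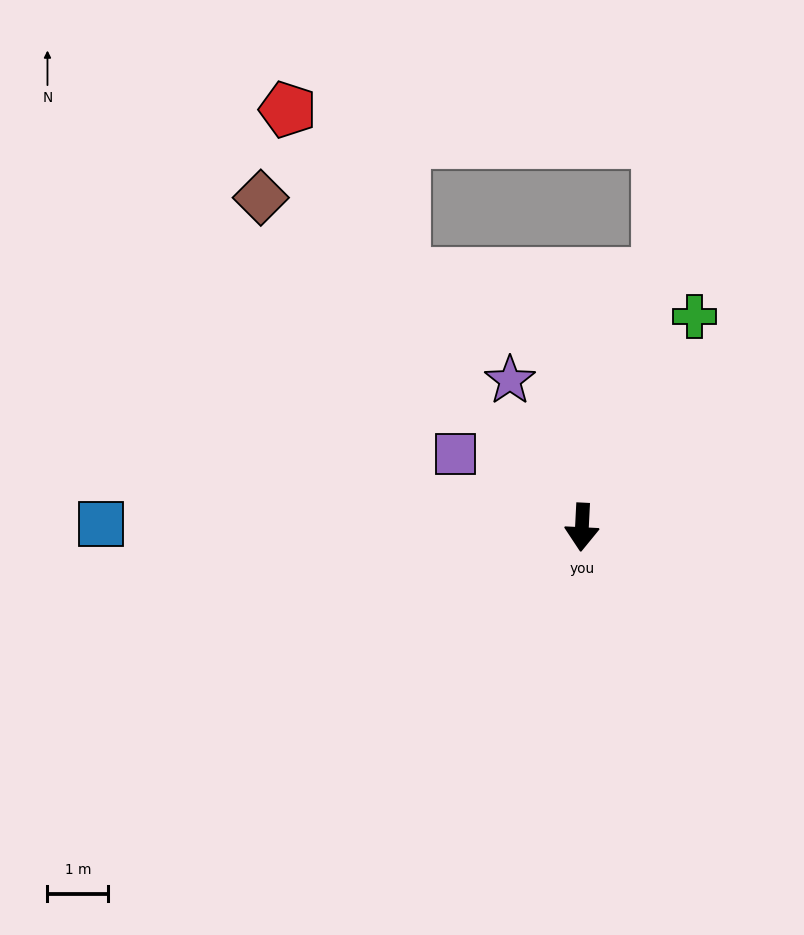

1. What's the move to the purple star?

turn right 151°, forward 2.7 m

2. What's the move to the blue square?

turn right 87°, forward 7.9 m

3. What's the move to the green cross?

turn left 155°, forward 3.9 m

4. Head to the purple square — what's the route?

turn right 117°, forward 2.4 m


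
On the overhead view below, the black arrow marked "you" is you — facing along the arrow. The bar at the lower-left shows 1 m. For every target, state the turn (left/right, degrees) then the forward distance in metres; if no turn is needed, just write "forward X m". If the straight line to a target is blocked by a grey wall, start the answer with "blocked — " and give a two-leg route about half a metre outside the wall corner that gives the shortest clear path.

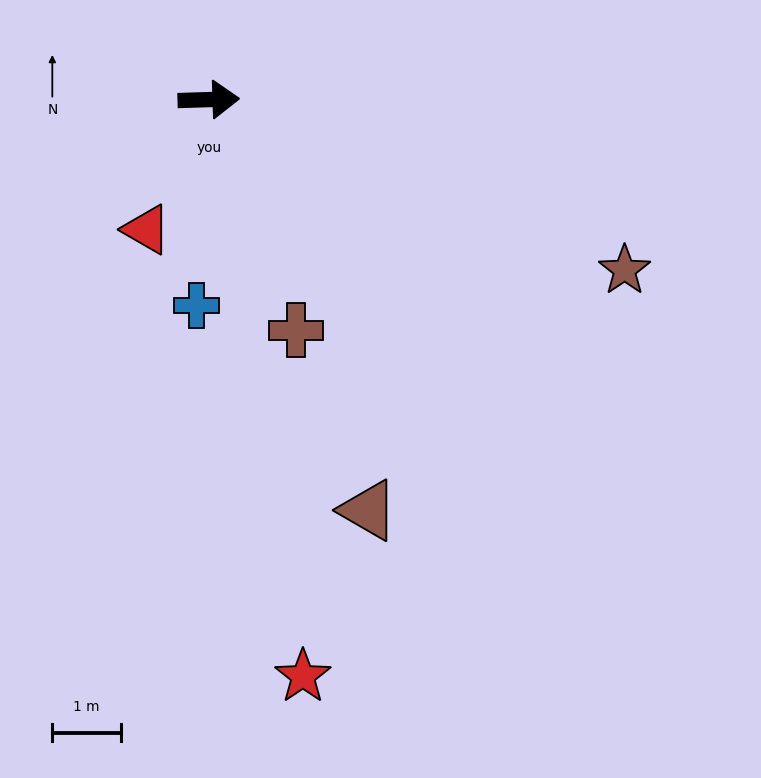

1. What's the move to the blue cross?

turn right 95°, forward 3.0 m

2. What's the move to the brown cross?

turn right 71°, forward 3.6 m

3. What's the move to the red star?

turn right 83°, forward 8.5 m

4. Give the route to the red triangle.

turn right 117°, forward 2.1 m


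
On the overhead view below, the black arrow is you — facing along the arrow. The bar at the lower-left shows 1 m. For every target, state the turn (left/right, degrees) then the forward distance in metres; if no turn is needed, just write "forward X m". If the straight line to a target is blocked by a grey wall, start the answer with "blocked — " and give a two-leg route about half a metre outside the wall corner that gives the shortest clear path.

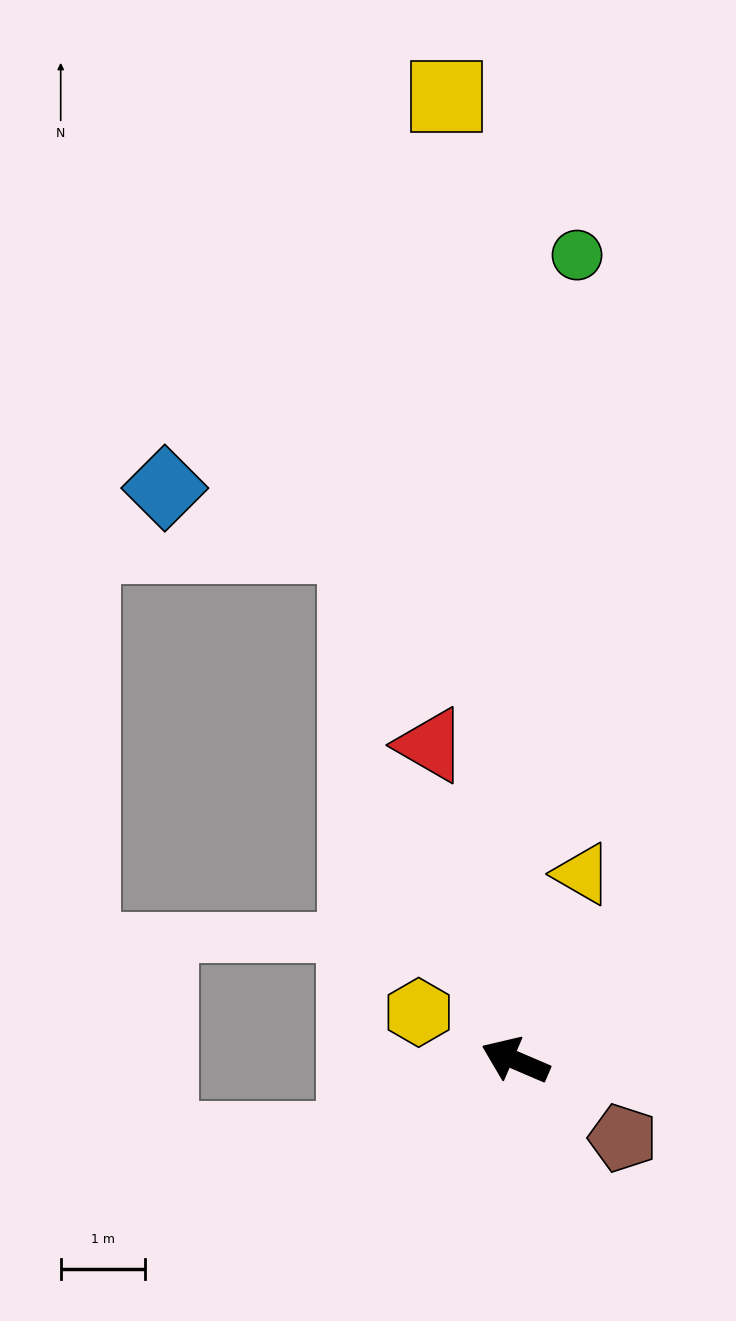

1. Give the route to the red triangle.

turn right 52°, forward 3.9 m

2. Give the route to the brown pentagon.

turn left 167°, forward 1.6 m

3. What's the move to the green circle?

turn right 71°, forward 9.6 m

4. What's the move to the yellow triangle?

turn right 87°, forward 2.3 m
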